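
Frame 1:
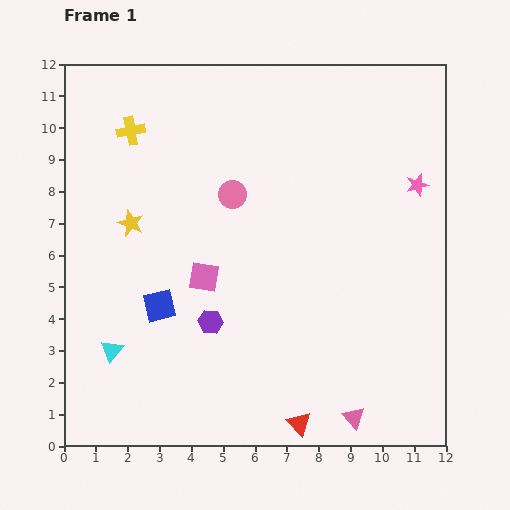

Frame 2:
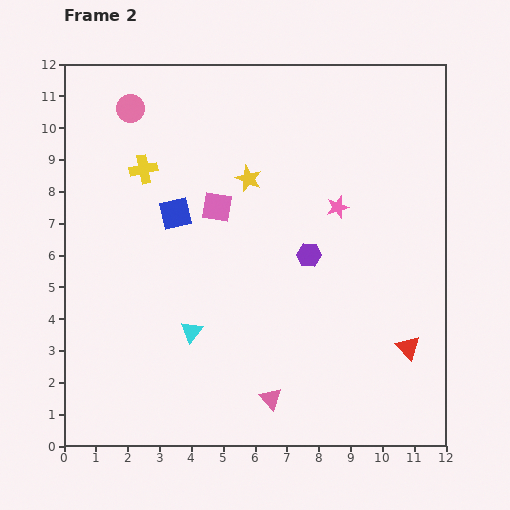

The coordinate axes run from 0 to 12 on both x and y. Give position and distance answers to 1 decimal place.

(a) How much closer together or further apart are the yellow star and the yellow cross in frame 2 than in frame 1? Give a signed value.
+0.4

Distance in frame 1: 2.9. Distance in frame 2: 3.3.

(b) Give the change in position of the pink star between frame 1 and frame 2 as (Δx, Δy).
(-2.5, -0.7)

The pink star was at (11.1, 8.2) in frame 1 and (8.6, 7.5) in frame 2.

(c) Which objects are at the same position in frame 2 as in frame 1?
none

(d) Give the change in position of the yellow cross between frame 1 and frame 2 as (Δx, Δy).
(0.4, -1.2)

The yellow cross was at (2.1, 9.9) in frame 1 and (2.5, 8.7) in frame 2.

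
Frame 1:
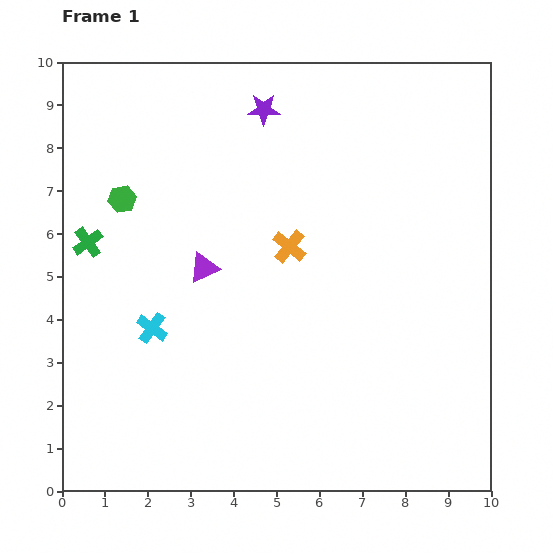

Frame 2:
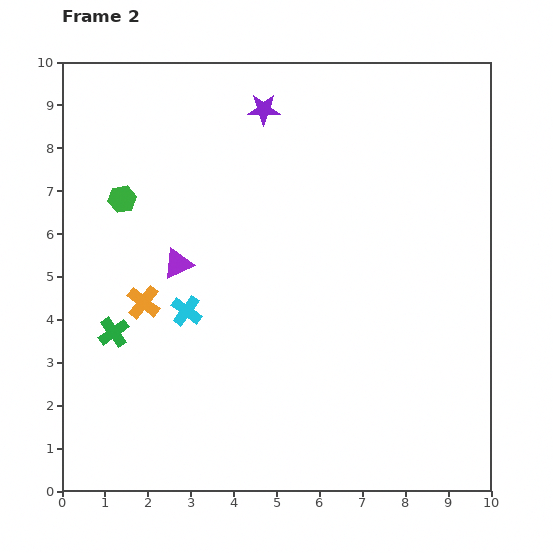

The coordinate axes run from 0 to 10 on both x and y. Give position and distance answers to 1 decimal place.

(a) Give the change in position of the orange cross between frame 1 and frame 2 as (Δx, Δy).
(-3.4, -1.3)

The orange cross was at (5.3, 5.7) in frame 1 and (1.9, 4.4) in frame 2.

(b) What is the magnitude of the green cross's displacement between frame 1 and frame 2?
2.2

The green cross moved from (0.6, 5.8) to (1.2, 3.7), a distance of √(0.6² + 2.1²) ≈ 2.2.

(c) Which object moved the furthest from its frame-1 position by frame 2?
the orange cross

(moved 3.6; next 2.2)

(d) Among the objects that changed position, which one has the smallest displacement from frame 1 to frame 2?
the purple triangle

(moved 0.6)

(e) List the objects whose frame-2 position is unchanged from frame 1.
the purple star, the green hexagon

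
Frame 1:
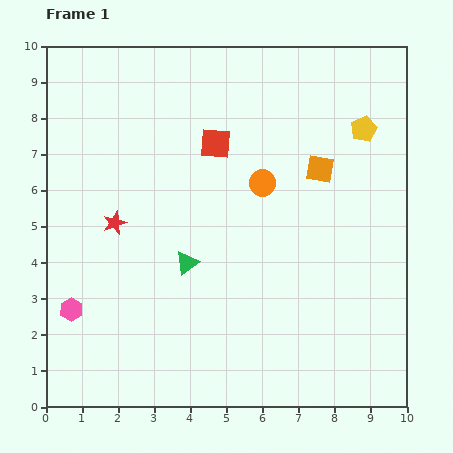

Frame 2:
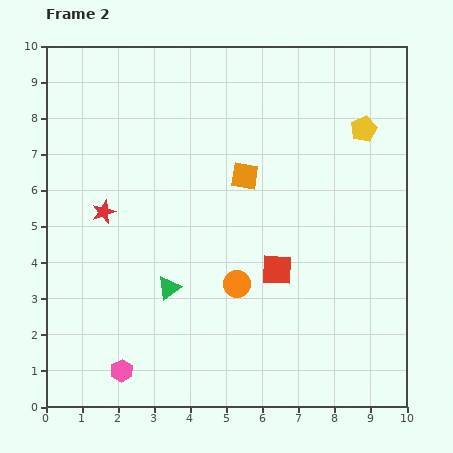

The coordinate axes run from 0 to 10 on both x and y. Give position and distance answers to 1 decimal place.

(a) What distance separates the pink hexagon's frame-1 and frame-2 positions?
2.2

The pink hexagon moved from (0.7, 2.7) to (2.1, 1.0), a distance of √(1.4² + 1.7²) ≈ 2.2.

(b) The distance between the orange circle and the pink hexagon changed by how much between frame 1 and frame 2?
-2.4

Distance in frame 1: 6.4. Distance in frame 2: 4.0.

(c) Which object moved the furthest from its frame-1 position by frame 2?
the red square

(moved 3.9; next 2.9)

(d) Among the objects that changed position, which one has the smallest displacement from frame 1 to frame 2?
the red star

(moved 0.4)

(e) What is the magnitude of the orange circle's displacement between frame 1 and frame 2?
2.9

The orange circle moved from (6.0, 6.2) to (5.3, 3.4), a distance of √(0.7² + 2.8²) ≈ 2.9.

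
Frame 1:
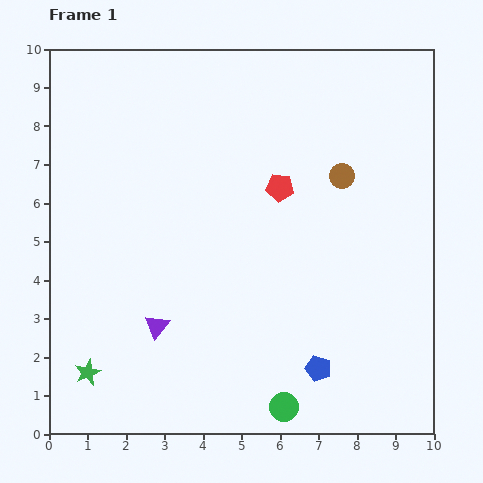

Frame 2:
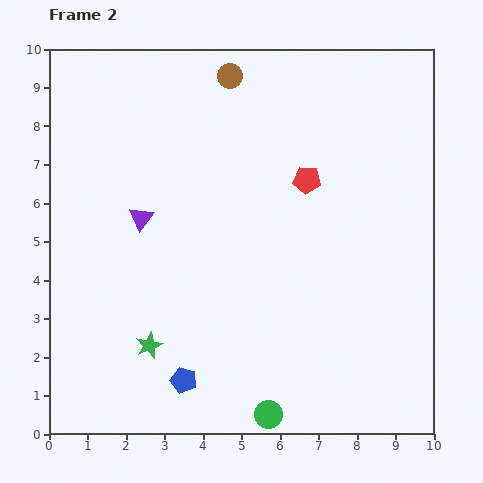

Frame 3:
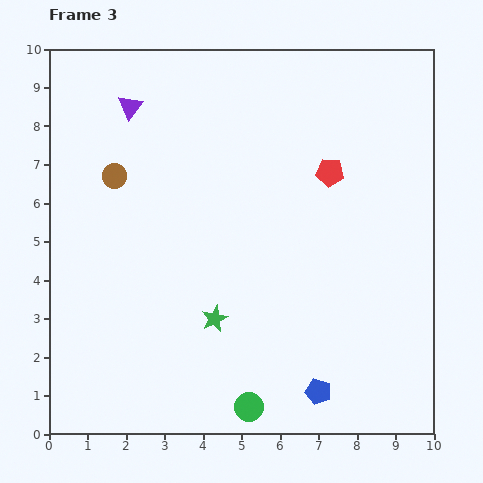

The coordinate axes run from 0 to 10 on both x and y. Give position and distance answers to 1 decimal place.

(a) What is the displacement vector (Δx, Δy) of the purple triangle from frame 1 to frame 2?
(-0.4, 2.8)

The purple triangle was at (2.8, 2.8) in frame 1 and (2.4, 5.6) in frame 2.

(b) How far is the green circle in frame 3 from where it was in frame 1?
0.9

The green circle moved from (6.1, 0.7) to (5.2, 0.7), a distance of √(0.9² + 0.0²) ≈ 0.9.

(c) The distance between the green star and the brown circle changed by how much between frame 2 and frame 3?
-2.8

Distance in frame 2: 7.3. Distance in frame 3: 4.5.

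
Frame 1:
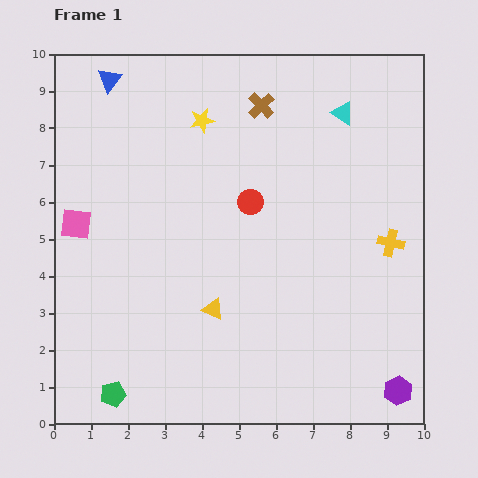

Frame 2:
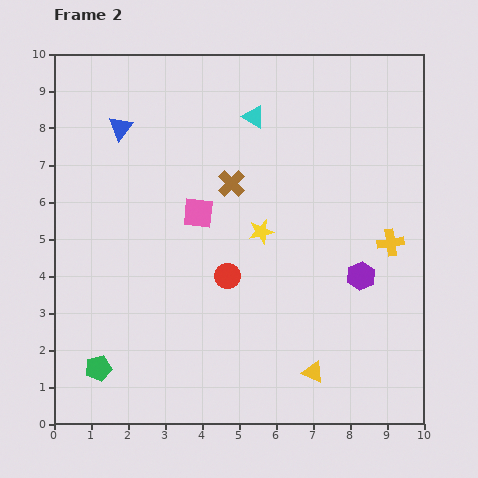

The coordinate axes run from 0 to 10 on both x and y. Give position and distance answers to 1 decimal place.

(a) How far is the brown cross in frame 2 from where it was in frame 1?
2.2

The brown cross moved from (5.6, 8.6) to (4.8, 6.5), a distance of √(0.8² + 2.1²) ≈ 2.2.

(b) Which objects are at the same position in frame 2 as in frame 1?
the yellow cross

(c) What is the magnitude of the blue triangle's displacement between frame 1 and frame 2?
1.3

The blue triangle moved from (1.5, 9.3) to (1.8, 8.0), a distance of √(0.3² + 1.3²) ≈ 1.3.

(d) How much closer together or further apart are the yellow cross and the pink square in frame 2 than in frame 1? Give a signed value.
-3.2

Distance in frame 1: 8.5. Distance in frame 2: 5.3.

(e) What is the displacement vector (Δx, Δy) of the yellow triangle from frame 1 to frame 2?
(2.7, -1.7)

The yellow triangle was at (4.3, 3.1) in frame 1 and (7.0, 1.4) in frame 2.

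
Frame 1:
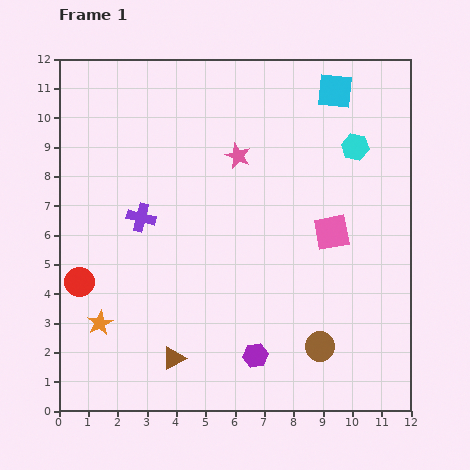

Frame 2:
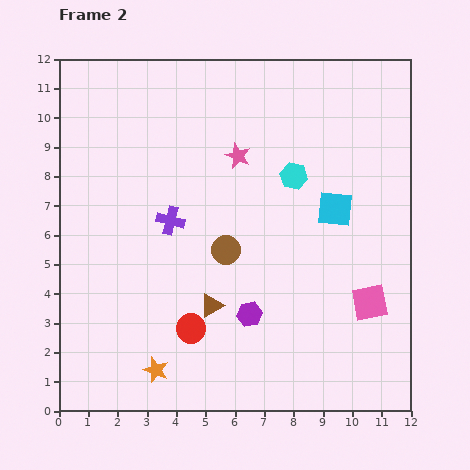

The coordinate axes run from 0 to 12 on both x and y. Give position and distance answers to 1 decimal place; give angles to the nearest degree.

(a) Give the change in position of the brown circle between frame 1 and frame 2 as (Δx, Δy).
(-3.2, 3.3)

The brown circle was at (8.9, 2.2) in frame 1 and (5.7, 5.5) in frame 2.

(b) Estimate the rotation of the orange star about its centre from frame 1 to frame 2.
24° counter-clockwise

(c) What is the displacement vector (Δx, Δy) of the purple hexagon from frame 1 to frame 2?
(-0.2, 1.4)

The purple hexagon was at (6.7, 1.9) in frame 1 and (6.5, 3.3) in frame 2.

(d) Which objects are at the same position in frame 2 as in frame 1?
the pink star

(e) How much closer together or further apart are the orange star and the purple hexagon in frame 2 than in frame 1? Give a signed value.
-1.7

Distance in frame 1: 5.4. Distance in frame 2: 3.7.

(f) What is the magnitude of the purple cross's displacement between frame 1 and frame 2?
1.0

The purple cross moved from (2.8, 6.6) to (3.8, 6.5), a distance of √(1.0² + 0.1²) ≈ 1.0.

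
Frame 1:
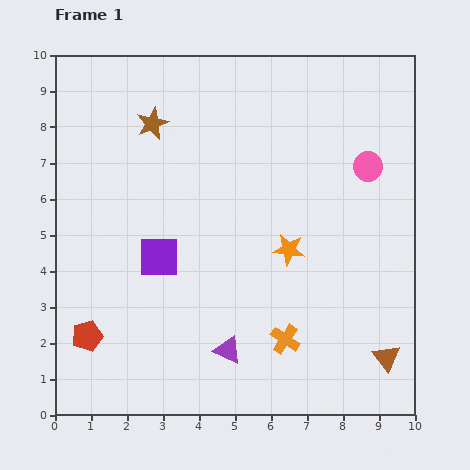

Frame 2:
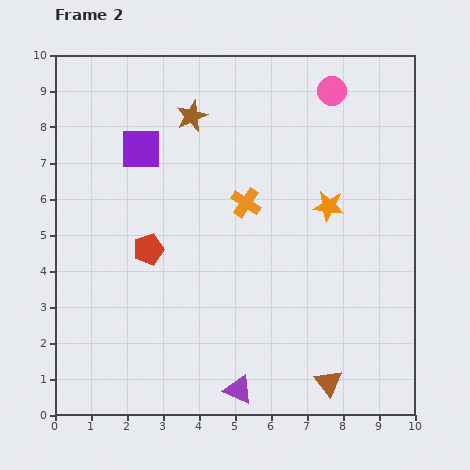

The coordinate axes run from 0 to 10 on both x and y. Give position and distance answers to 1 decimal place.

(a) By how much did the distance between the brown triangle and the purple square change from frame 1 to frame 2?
+1.4

Distance in frame 1: 6.9. Distance in frame 2: 8.3.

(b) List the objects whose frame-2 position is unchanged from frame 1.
none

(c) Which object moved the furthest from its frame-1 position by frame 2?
the orange cross

(moved 4.0; next 3.0)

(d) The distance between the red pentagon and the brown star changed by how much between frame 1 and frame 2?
-2.3

Distance in frame 1: 6.2. Distance in frame 2: 3.9.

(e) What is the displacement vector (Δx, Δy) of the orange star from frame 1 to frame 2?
(1.1, 1.2)

The orange star was at (6.5, 4.6) in frame 1 and (7.6, 5.8) in frame 2.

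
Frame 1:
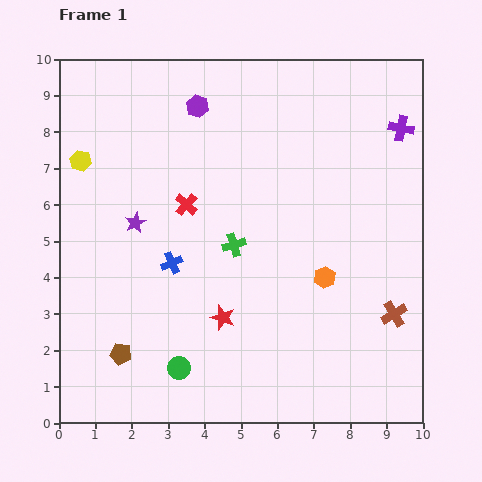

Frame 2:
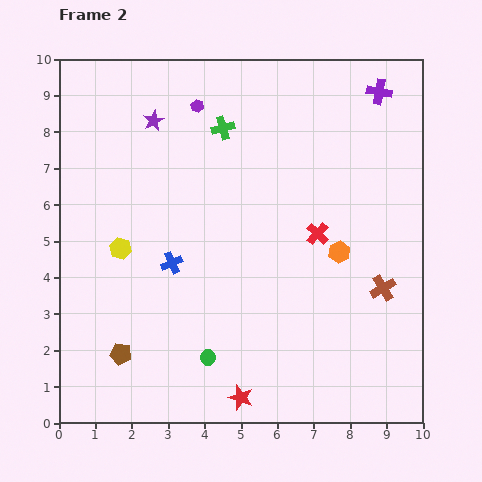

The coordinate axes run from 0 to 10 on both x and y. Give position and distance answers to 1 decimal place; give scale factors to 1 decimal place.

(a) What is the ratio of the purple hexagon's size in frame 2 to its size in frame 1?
0.6×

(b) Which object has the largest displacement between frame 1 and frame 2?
the red cross

(moved 3.7; next 3.2)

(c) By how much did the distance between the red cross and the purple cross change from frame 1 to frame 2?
-2.0

Distance in frame 1: 6.3. Distance in frame 2: 4.3.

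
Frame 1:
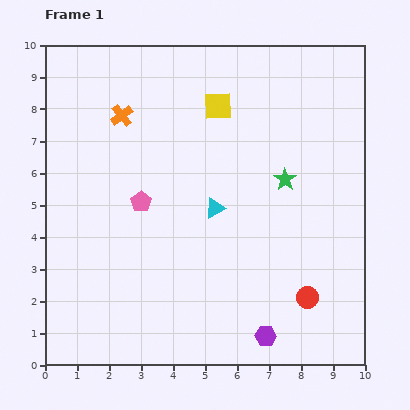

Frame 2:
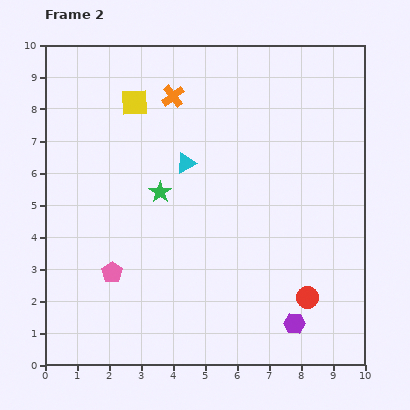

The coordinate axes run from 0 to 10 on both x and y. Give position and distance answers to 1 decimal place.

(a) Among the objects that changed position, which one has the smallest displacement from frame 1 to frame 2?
the purple hexagon

(moved 1.0)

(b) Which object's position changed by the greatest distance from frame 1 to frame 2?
the green star

(moved 3.9; next 2.6)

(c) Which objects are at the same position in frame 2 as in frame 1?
the red circle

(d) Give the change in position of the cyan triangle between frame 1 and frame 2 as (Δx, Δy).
(-0.9, 1.4)

The cyan triangle was at (5.3, 4.9) in frame 1 and (4.4, 6.3) in frame 2.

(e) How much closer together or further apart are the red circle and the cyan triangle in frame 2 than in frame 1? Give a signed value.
+1.7

Distance in frame 1: 4.0. Distance in frame 2: 5.7.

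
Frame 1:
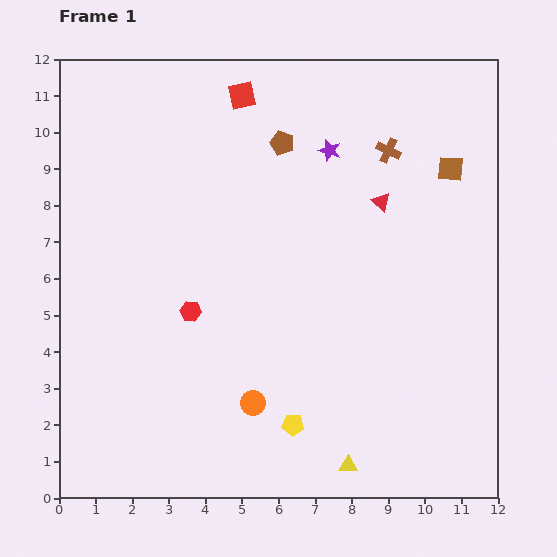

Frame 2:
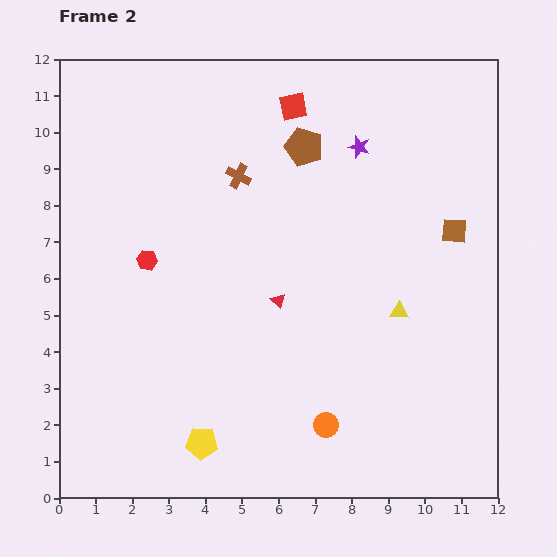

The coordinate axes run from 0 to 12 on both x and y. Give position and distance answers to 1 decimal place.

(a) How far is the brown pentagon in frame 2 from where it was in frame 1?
0.6

The brown pentagon moved from (6.1, 9.7) to (6.7, 9.6), a distance of √(0.6² + 0.1²) ≈ 0.6.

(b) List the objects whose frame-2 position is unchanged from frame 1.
none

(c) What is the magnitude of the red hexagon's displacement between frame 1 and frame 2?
1.8

The red hexagon moved from (3.6, 5.1) to (2.4, 6.5), a distance of √(1.2² + 1.4²) ≈ 1.8.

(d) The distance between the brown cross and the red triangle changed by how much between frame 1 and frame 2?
+2.2

Distance in frame 1: 1.4. Distance in frame 2: 3.6.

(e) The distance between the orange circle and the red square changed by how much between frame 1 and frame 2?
+0.3

Distance in frame 1: 8.4. Distance in frame 2: 8.7.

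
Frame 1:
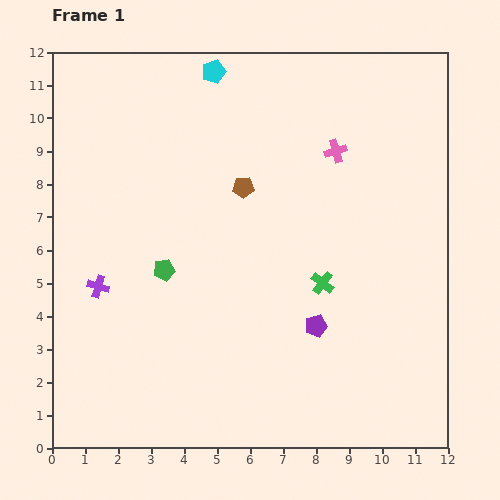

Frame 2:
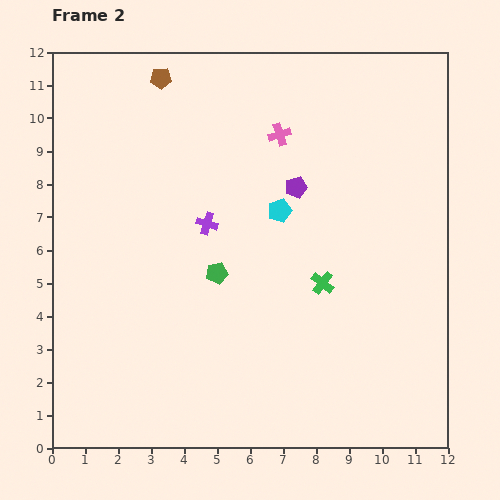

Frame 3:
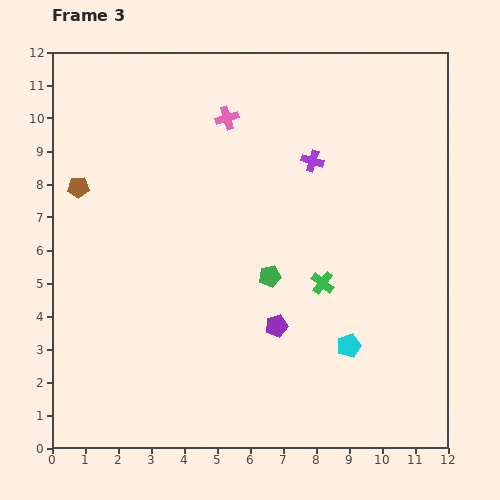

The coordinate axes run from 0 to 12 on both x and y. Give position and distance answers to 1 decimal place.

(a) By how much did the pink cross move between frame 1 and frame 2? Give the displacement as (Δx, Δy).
(-1.7, 0.5)

The pink cross was at (8.6, 9.0) in frame 1 and (6.9, 9.5) in frame 2.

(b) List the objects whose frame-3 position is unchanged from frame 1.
the green cross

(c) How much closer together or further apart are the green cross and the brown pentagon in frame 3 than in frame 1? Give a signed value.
+4.1

Distance in frame 1: 3.8. Distance in frame 3: 7.9.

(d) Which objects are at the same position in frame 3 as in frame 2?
the green cross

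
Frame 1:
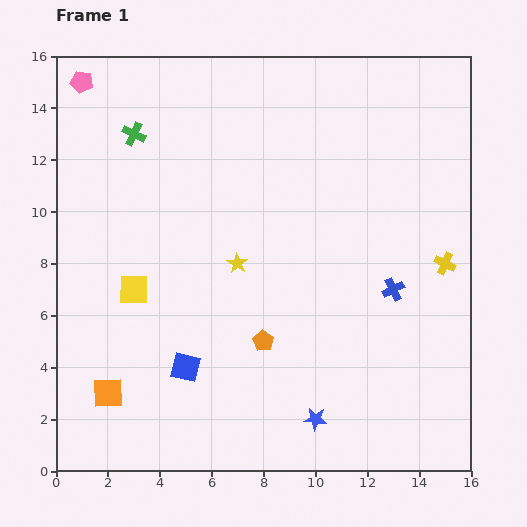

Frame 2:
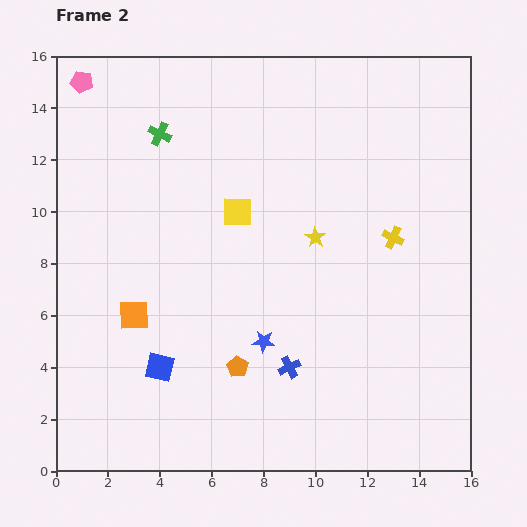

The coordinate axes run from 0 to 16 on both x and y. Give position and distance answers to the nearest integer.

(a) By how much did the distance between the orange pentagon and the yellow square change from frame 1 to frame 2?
+1

Distance in frame 1: 5. Distance in frame 2: 6.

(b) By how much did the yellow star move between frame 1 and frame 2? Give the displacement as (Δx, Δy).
(3, 1)

The yellow star was at (7, 8) in frame 1 and (10, 9) in frame 2.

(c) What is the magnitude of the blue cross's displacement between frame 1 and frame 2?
5

The blue cross moved from (13, 7) to (9, 4), a distance of √(4² + 3²) ≈ 5.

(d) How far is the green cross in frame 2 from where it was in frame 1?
1

The green cross moved from (3, 13) to (4, 13), a distance of √(1² + 0²) ≈ 1.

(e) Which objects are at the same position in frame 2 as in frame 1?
the pink pentagon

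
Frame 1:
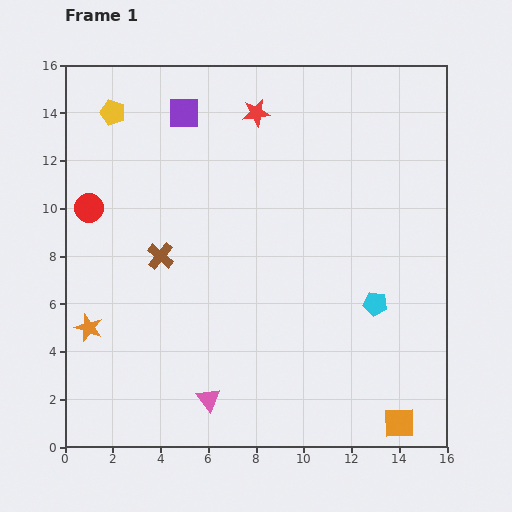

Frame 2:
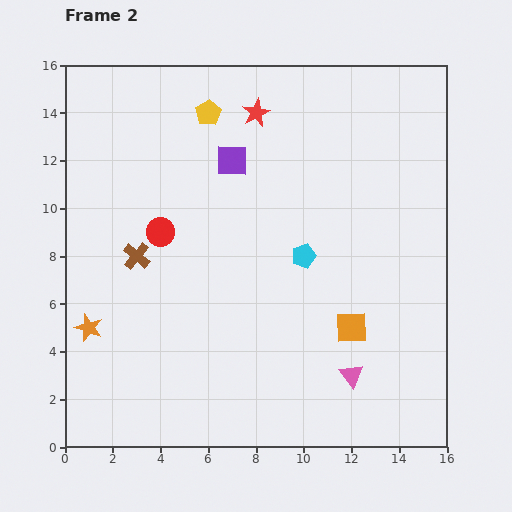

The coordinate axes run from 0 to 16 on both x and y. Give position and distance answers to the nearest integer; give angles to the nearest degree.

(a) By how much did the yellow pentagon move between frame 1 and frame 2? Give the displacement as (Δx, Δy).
(4, 0)

The yellow pentagon was at (2, 14) in frame 1 and (6, 14) in frame 2.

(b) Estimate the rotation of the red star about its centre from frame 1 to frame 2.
18° counter-clockwise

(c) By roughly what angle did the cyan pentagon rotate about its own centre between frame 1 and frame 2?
27° counter-clockwise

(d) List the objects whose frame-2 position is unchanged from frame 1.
the orange star, the red star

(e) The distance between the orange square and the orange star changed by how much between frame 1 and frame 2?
-3

Distance in frame 1: 14. Distance in frame 2: 11.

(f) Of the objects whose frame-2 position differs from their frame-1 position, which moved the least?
the brown cross

(moved 1)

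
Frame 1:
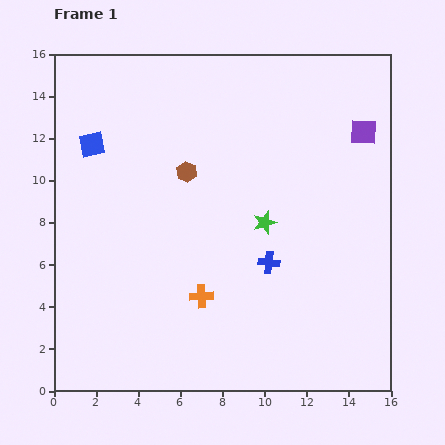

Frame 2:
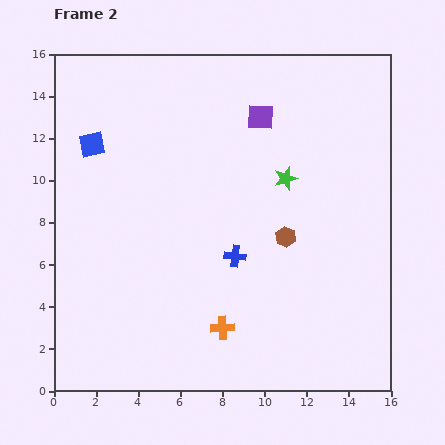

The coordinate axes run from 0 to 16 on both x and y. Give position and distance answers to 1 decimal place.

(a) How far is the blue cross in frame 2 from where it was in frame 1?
1.6

The blue cross moved from (10.2, 6.1) to (8.6, 6.4), a distance of √(1.6² + 0.3²) ≈ 1.6.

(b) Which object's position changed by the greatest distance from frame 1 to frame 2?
the brown hexagon

(moved 5.6; next 4.9)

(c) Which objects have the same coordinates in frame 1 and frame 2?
the blue square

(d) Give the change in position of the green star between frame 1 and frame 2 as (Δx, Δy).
(1.0, 2.1)

The green star was at (10.0, 8.0) in frame 1 and (11.0, 10.1) in frame 2.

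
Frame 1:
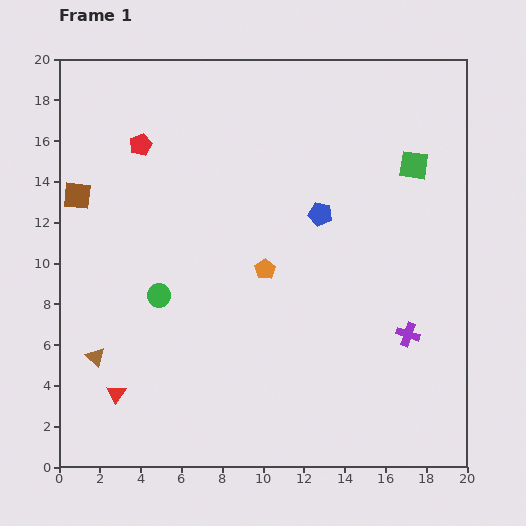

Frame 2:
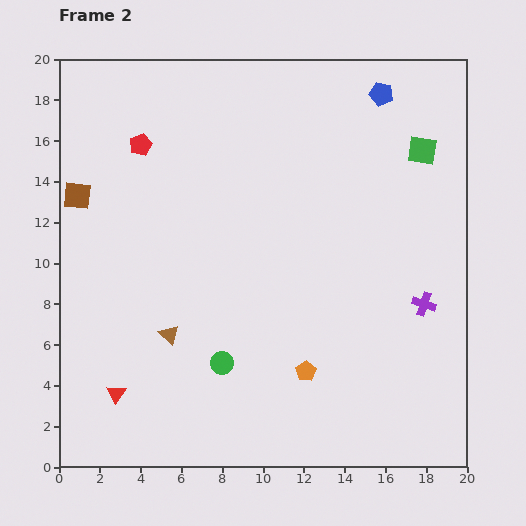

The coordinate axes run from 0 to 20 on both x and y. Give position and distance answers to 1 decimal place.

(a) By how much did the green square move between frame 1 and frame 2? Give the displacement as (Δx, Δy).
(0.4, 0.7)

The green square was at (17.4, 14.8) in frame 1 and (17.8, 15.5) in frame 2.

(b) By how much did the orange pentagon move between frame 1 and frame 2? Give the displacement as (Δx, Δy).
(2.0, -5.0)

The orange pentagon was at (10.1, 9.7) in frame 1 and (12.1, 4.7) in frame 2.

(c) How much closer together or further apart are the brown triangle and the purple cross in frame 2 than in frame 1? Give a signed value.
-2.7

Distance in frame 1: 15.3. Distance in frame 2: 12.6.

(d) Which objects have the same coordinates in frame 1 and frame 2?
the red pentagon, the red triangle, the brown square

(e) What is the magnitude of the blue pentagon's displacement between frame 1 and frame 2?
6.6

The blue pentagon moved from (12.8, 12.4) to (15.8, 18.3), a distance of √(3.0² + 5.9²) ≈ 6.6.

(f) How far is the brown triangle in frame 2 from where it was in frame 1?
3.8

The brown triangle moved from (1.8, 5.4) to (5.4, 6.5), a distance of √(3.6² + 1.1²) ≈ 3.8.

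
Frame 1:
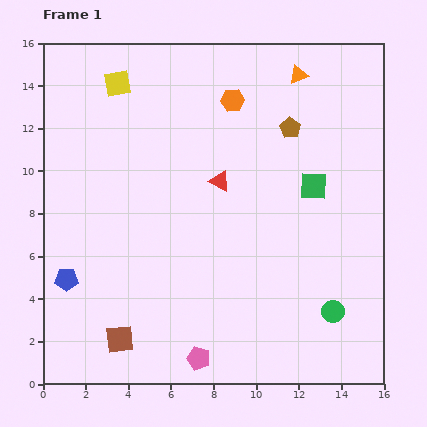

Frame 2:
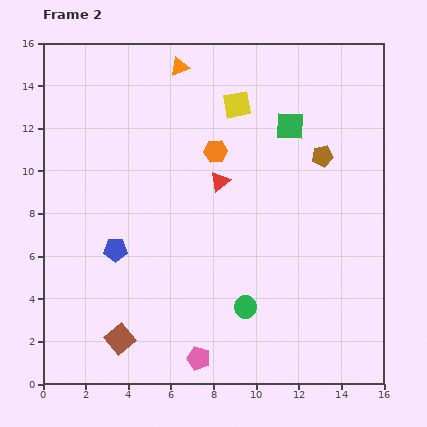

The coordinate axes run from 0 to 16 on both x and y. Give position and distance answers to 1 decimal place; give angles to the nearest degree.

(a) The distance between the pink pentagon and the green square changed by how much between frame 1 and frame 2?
+2.0

Distance in frame 1: 9.7. Distance in frame 2: 11.7.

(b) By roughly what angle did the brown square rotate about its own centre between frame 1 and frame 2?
34° counter-clockwise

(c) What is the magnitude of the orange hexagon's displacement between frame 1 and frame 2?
2.5

The orange hexagon moved from (8.9, 13.3) to (8.1, 10.9), a distance of √(0.8² + 2.4²) ≈ 2.5.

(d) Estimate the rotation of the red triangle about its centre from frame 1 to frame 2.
51° clockwise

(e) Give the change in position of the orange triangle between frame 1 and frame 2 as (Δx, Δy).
(-5.6, 0.4)

The orange triangle was at (12.0, 14.5) in frame 1 and (6.4, 14.9) in frame 2.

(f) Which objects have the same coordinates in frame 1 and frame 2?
the red triangle, the pink pentagon, the brown square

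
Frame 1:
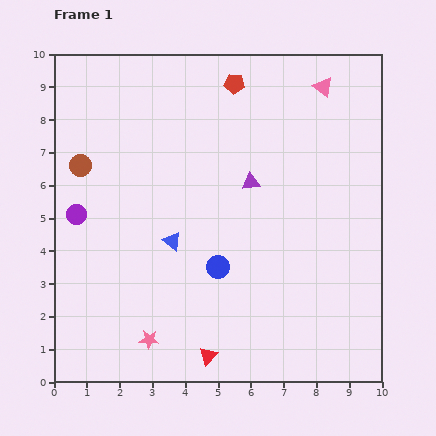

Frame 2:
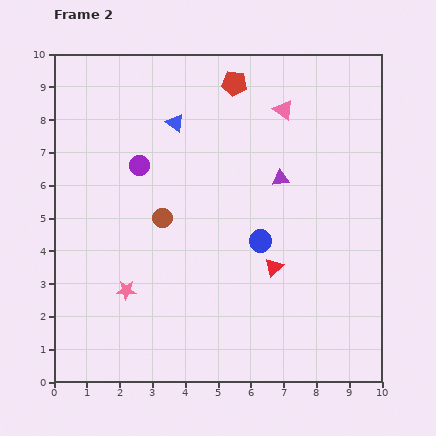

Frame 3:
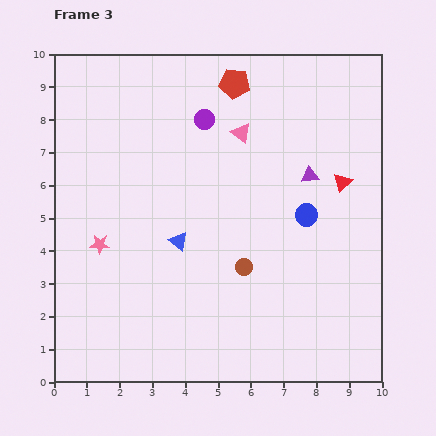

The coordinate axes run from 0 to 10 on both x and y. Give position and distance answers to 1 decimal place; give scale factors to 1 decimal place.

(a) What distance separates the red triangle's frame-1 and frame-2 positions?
3.4

The red triangle moved from (4.7, 0.8) to (6.7, 3.5), a distance of √(2.0² + 2.7²) ≈ 3.4.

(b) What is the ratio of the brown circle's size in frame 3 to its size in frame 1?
0.8×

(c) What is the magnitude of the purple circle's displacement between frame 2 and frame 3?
2.4

The purple circle moved from (2.6, 6.6) to (4.6, 8.0), a distance of √(2.0² + 1.4²) ≈ 2.4.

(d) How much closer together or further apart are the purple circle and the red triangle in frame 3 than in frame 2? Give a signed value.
-0.5

Distance in frame 2: 5.1. Distance in frame 3: 4.6.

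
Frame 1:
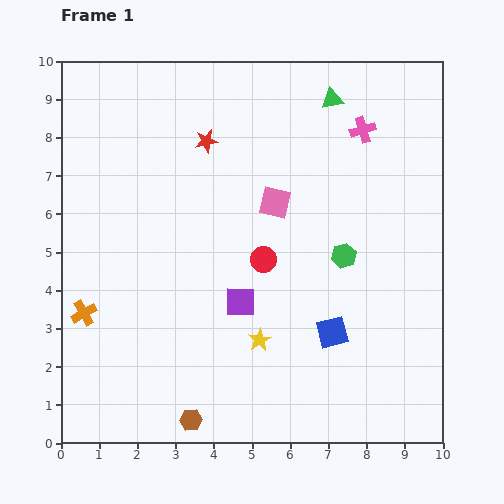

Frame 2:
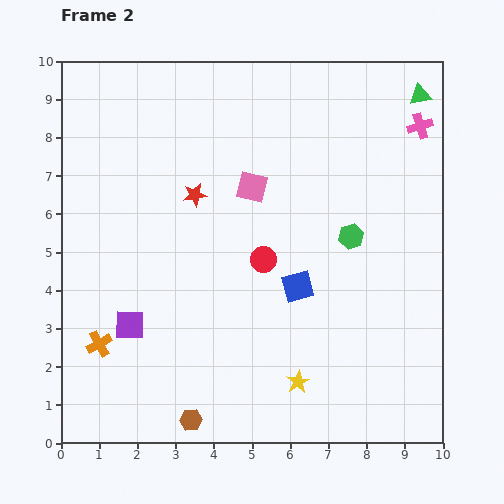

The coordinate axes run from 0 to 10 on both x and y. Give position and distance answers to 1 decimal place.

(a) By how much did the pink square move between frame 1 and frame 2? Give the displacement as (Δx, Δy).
(-0.6, 0.4)

The pink square was at (5.6, 6.3) in frame 1 and (5.0, 6.7) in frame 2.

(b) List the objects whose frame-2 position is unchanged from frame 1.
the red circle, the brown hexagon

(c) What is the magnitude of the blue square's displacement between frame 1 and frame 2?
1.5

The blue square moved from (7.1, 2.9) to (6.2, 4.1), a distance of √(0.9² + 1.2²) ≈ 1.5.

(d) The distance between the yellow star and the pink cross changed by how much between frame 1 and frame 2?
+1.3

Distance in frame 1: 6.1. Distance in frame 2: 7.4.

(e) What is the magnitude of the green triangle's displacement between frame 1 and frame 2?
2.3

The green triangle moved from (7.1, 9.0) to (9.4, 9.1), a distance of √(2.3² + 0.1²) ≈ 2.3.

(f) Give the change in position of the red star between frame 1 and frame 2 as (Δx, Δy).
(-0.3, -1.4)

The red star was at (3.8, 7.9) in frame 1 and (3.5, 6.5) in frame 2.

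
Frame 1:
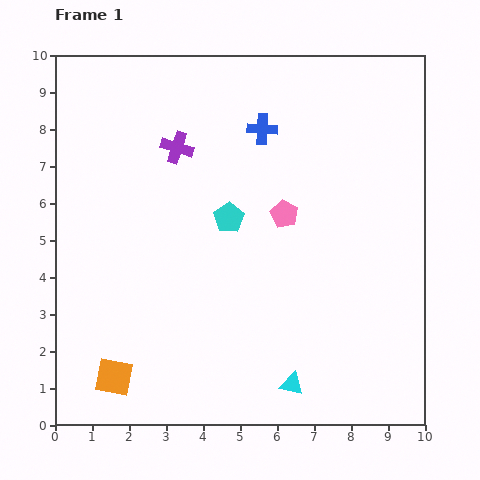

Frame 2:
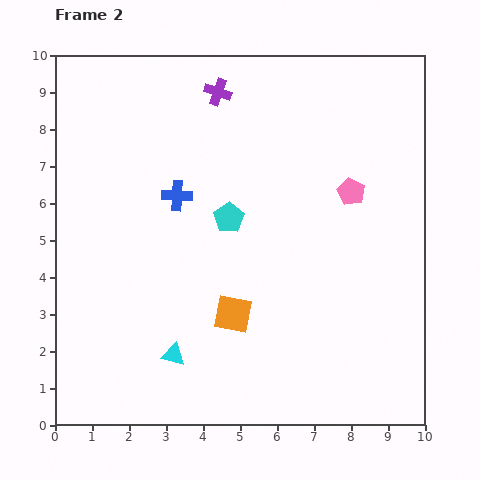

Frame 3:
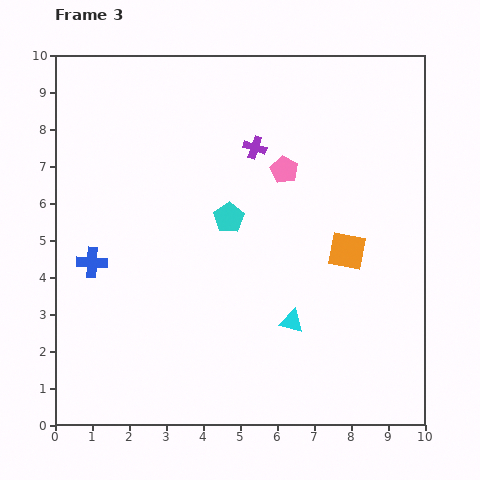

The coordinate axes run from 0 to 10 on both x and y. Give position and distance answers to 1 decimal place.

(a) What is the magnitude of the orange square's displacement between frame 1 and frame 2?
3.6

The orange square moved from (1.6, 1.3) to (4.8, 3.0), a distance of √(3.2² + 1.7²) ≈ 3.6.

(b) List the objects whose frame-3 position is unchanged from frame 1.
the cyan pentagon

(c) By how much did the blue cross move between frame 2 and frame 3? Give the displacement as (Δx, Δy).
(-2.3, -1.8)

The blue cross was at (3.3, 6.2) in frame 2 and (1.0, 4.4) in frame 3.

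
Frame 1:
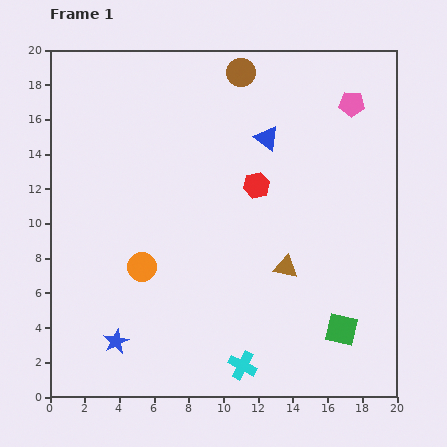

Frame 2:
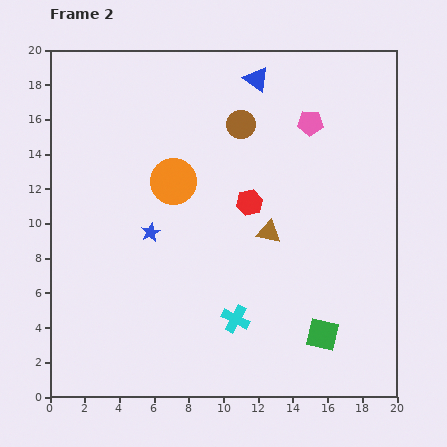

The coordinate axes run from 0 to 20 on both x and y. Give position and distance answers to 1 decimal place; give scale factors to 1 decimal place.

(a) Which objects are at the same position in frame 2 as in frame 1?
none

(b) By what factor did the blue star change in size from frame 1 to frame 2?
0.8×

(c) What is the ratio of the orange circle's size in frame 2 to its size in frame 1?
1.6×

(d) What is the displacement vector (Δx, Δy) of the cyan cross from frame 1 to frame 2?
(-0.4, 2.7)

The cyan cross was at (11.1, 1.8) in frame 1 and (10.7, 4.5) in frame 2.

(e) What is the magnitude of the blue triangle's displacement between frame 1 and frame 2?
3.5

The blue triangle moved from (12.5, 14.9) to (11.9, 18.3), a distance of √(0.6² + 3.4²) ≈ 3.5.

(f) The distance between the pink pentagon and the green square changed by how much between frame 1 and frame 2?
-0.8

Distance in frame 1: 13.0. Distance in frame 2: 12.2.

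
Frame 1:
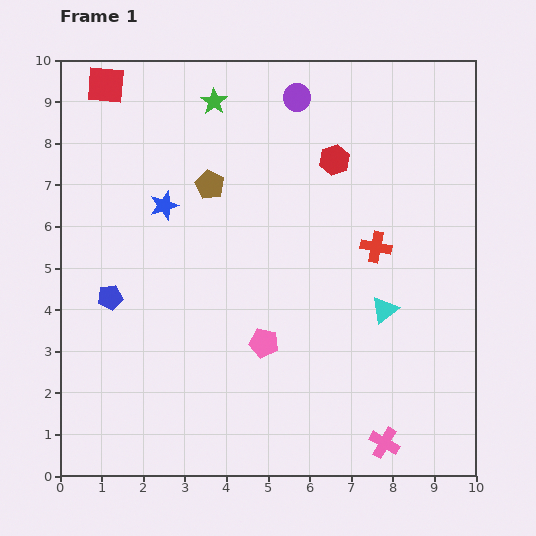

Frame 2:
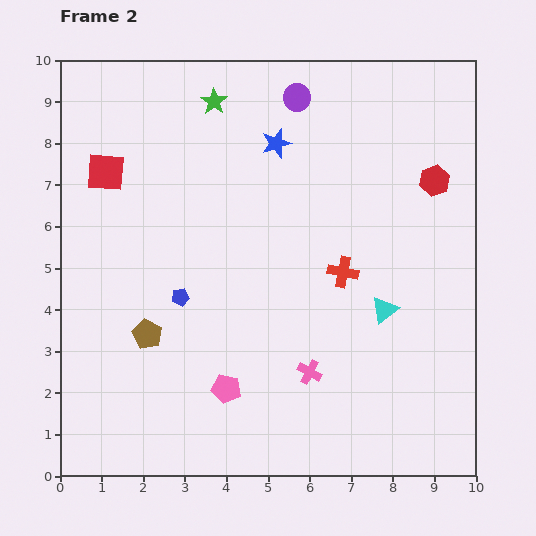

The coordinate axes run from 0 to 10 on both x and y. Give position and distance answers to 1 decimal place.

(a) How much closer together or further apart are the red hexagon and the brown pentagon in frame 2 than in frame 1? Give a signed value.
+4.7

Distance in frame 1: 3.1. Distance in frame 2: 7.8.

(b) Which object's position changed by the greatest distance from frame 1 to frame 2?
the brown pentagon

(moved 3.9; next 3.1)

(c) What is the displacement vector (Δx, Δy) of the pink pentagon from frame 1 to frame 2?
(-0.9, -1.1)

The pink pentagon was at (4.9, 3.2) in frame 1 and (4.0, 2.1) in frame 2.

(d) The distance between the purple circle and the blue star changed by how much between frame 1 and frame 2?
-2.9

Distance in frame 1: 4.1. Distance in frame 2: 1.2.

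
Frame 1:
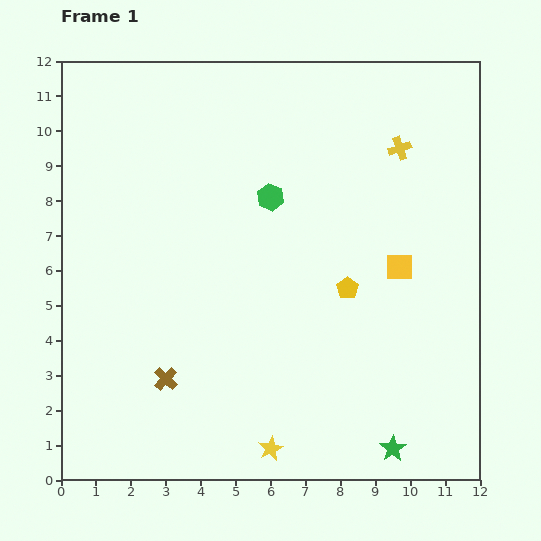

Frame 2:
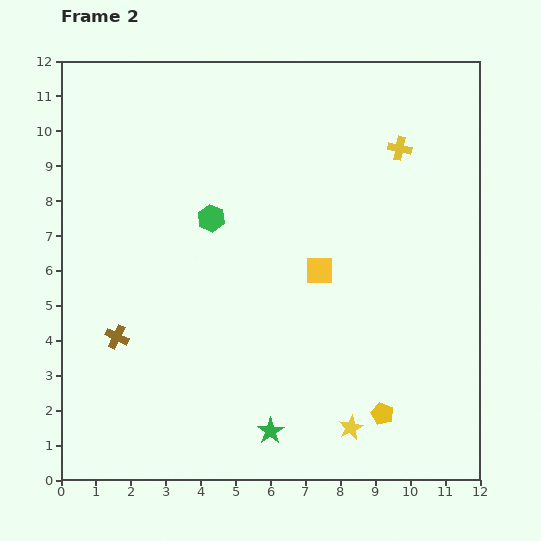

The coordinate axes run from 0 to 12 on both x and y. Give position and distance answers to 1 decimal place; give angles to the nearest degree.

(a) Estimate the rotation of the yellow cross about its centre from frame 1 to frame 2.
30° clockwise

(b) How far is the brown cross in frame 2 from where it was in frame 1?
1.8

The brown cross moved from (3.0, 2.9) to (1.6, 4.1), a distance of √(1.4² + 1.2²) ≈ 1.8.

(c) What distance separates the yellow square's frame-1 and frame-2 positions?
2.3

The yellow square moved from (9.7, 6.1) to (7.4, 6.0), a distance of √(2.3² + 0.1²) ≈ 2.3.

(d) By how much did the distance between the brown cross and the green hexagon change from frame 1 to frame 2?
-1.7

Distance in frame 1: 6.0. Distance in frame 2: 4.3.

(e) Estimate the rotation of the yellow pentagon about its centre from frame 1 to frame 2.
16° counter-clockwise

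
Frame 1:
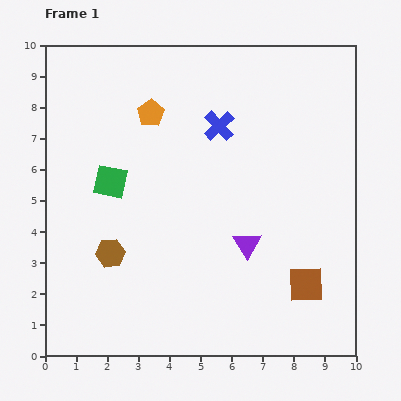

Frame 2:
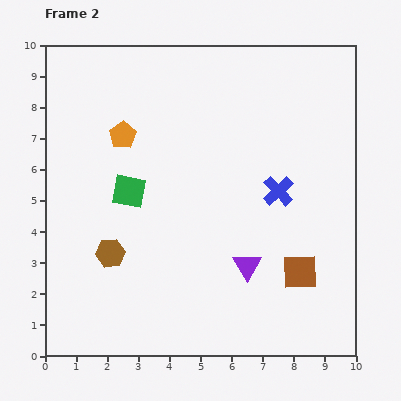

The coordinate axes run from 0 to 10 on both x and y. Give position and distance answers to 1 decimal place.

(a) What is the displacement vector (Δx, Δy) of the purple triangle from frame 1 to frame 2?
(0.0, -0.7)

The purple triangle was at (6.5, 3.6) in frame 1 and (6.5, 2.9) in frame 2.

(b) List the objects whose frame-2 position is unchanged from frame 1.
the brown hexagon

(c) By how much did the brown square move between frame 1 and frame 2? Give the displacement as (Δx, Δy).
(-0.2, 0.4)

The brown square was at (8.4, 2.3) in frame 1 and (8.2, 2.7) in frame 2.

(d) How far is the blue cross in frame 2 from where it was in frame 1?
2.8

The blue cross moved from (5.6, 7.4) to (7.5, 5.3), a distance of √(1.9² + 2.1²) ≈ 2.8.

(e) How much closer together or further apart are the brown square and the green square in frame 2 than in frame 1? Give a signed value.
-1.0

Distance in frame 1: 7.1. Distance in frame 2: 6.1.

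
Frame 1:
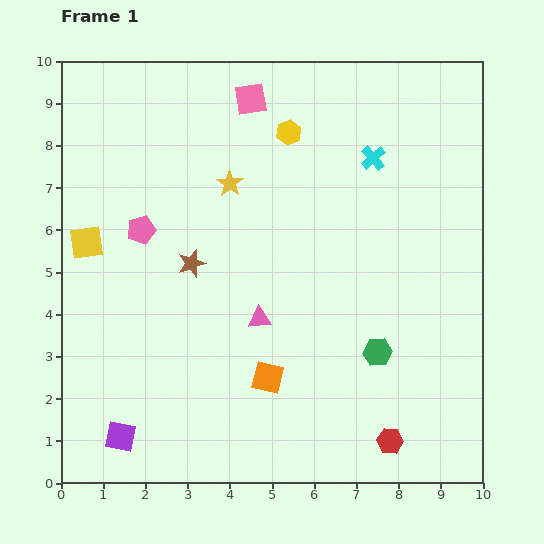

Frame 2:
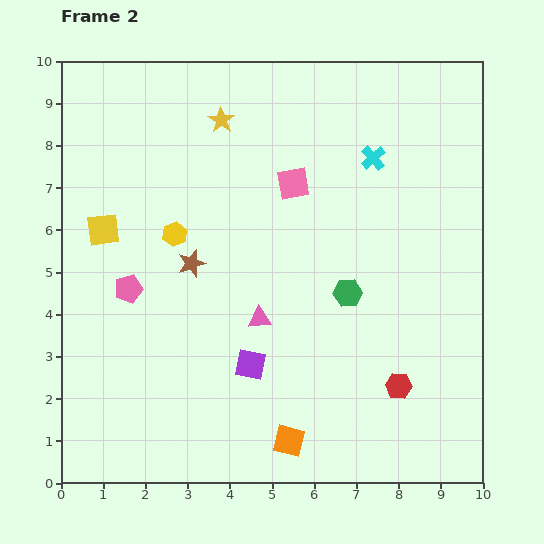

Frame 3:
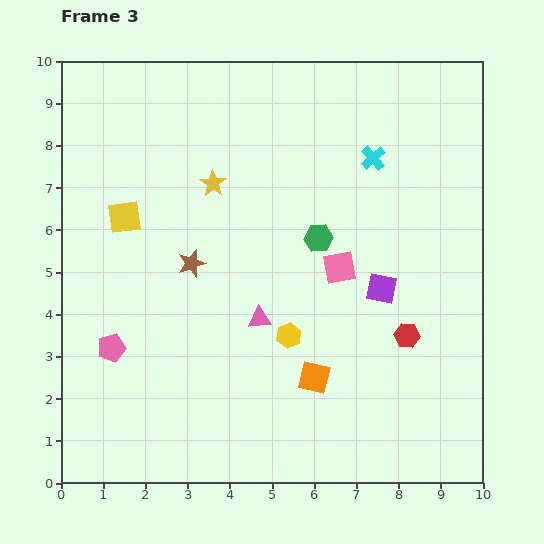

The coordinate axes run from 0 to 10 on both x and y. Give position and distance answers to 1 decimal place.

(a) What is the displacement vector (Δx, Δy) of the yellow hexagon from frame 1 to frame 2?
(-2.7, -2.4)

The yellow hexagon was at (5.4, 8.3) in frame 1 and (2.7, 5.9) in frame 2.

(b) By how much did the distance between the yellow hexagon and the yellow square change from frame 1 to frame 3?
-0.7

Distance in frame 1: 5.5. Distance in frame 3: 4.8.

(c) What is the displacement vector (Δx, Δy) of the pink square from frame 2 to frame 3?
(1.1, -2.0)

The pink square was at (5.5, 7.1) in frame 2 and (6.6, 5.1) in frame 3.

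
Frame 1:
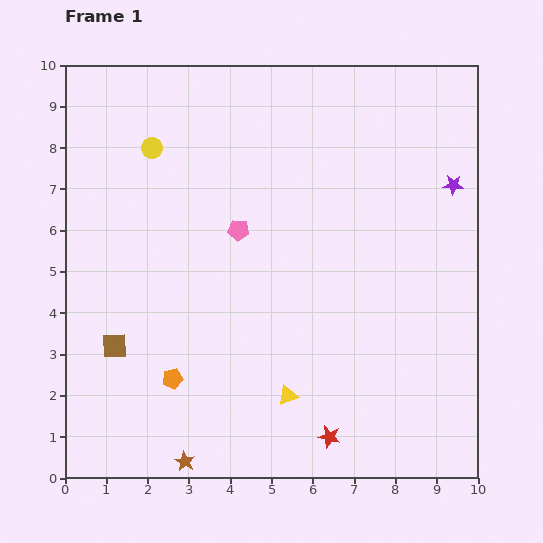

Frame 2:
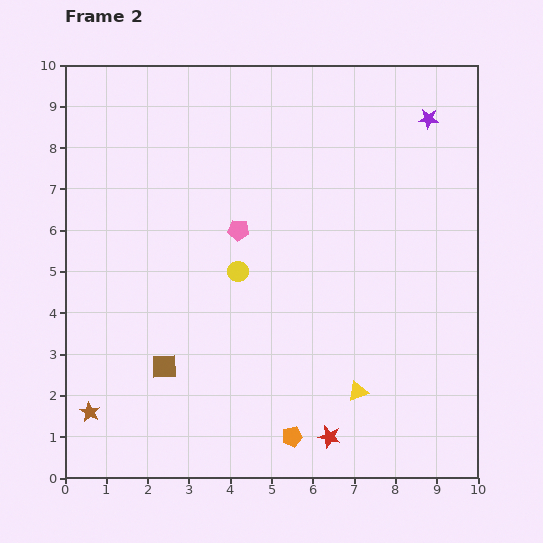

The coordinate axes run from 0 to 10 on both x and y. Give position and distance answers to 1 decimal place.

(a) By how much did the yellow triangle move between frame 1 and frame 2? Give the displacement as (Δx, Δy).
(1.7, 0.1)

The yellow triangle was at (5.4, 2.0) in frame 1 and (7.1, 2.1) in frame 2.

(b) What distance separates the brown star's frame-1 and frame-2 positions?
2.6

The brown star moved from (2.9, 0.4) to (0.6, 1.6), a distance of √(2.3² + 1.2²) ≈ 2.6.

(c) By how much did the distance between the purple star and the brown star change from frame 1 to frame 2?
+1.5

Distance in frame 1: 9.3. Distance in frame 2: 10.8.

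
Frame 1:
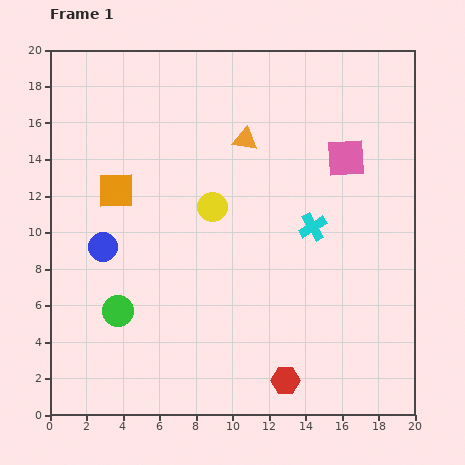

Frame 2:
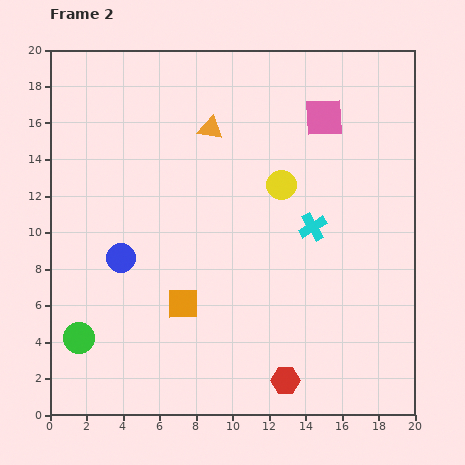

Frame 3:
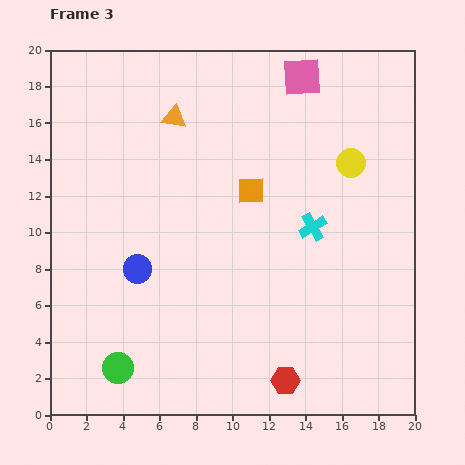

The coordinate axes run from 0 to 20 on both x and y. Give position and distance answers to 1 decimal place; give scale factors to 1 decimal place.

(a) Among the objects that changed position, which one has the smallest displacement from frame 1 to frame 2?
the blue circle

(moved 1.2)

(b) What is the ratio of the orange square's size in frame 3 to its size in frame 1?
0.7×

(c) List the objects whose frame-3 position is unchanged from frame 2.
the cyan cross, the red hexagon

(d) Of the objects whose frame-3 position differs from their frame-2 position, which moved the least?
the blue circle

(moved 1.1)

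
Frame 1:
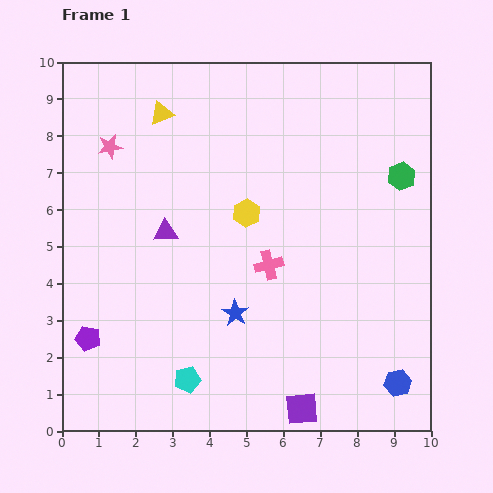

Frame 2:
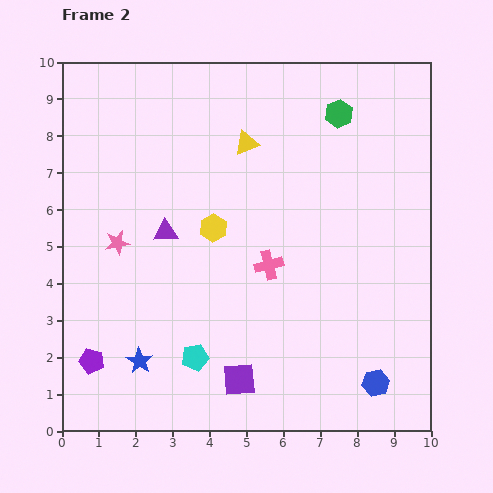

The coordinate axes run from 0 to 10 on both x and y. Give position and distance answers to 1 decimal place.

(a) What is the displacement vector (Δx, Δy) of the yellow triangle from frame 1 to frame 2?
(2.3, -0.8)

The yellow triangle was at (2.7, 8.6) in frame 1 and (5.0, 7.8) in frame 2.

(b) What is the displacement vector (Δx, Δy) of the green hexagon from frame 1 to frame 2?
(-1.7, 1.7)

The green hexagon was at (9.2, 6.9) in frame 1 and (7.5, 8.6) in frame 2.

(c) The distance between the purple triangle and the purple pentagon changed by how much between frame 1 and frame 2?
+0.4

Distance in frame 1: 3.6. Distance in frame 2: 4.0.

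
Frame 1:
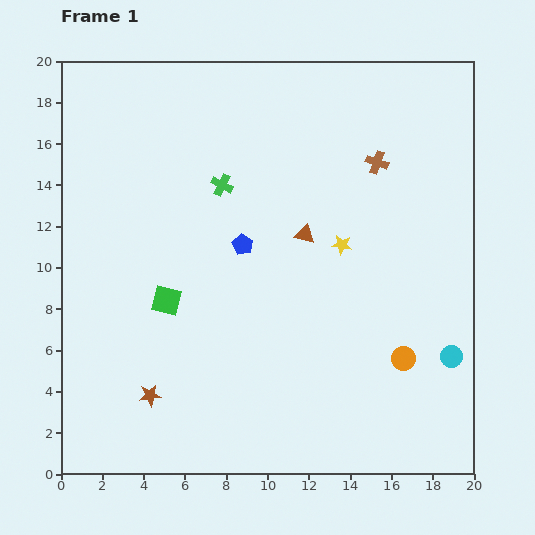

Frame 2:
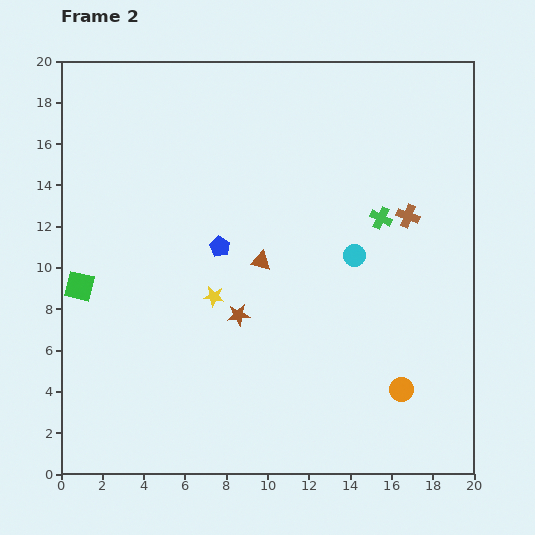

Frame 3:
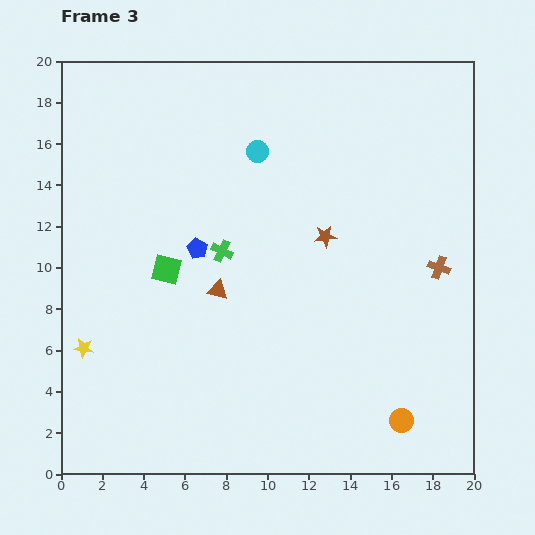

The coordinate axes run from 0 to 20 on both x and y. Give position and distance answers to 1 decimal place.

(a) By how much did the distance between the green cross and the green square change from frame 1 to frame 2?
+8.8

Distance in frame 1: 6.2. Distance in frame 2: 15.0.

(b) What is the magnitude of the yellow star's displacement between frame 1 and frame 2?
6.7

The yellow star moved from (13.6, 11.1) to (7.4, 8.6), a distance of √(6.2² + 2.5²) ≈ 6.7.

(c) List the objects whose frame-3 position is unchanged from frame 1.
none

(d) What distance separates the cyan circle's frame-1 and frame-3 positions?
13.7

The cyan circle moved from (18.9, 5.7) to (9.5, 15.6), a distance of √(9.4² + 9.9²) ≈ 13.7.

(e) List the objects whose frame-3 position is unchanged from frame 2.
none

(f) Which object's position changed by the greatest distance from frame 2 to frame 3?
the green cross

(moved 7.9; next 6.9)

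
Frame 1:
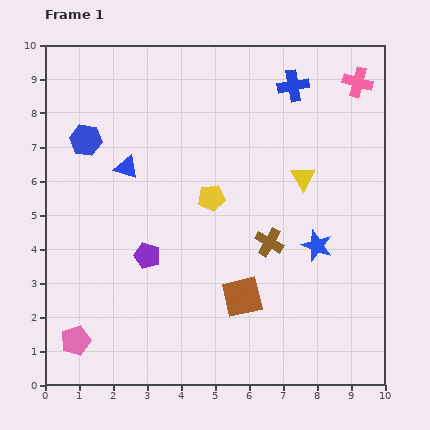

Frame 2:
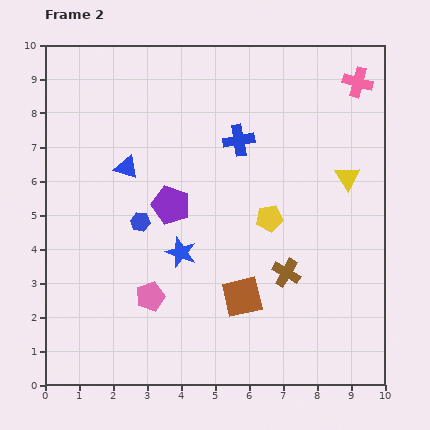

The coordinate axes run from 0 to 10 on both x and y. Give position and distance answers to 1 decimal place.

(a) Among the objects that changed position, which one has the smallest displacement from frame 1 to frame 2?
the brown cross

(moved 1.0)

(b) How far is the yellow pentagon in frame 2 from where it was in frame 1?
1.8

The yellow pentagon moved from (4.9, 5.5) to (6.6, 4.9), a distance of √(1.7² + 0.6²) ≈ 1.8.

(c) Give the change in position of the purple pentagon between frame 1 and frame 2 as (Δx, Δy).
(0.7, 1.5)

The purple pentagon was at (3.0, 3.8) in frame 1 and (3.7, 5.3) in frame 2.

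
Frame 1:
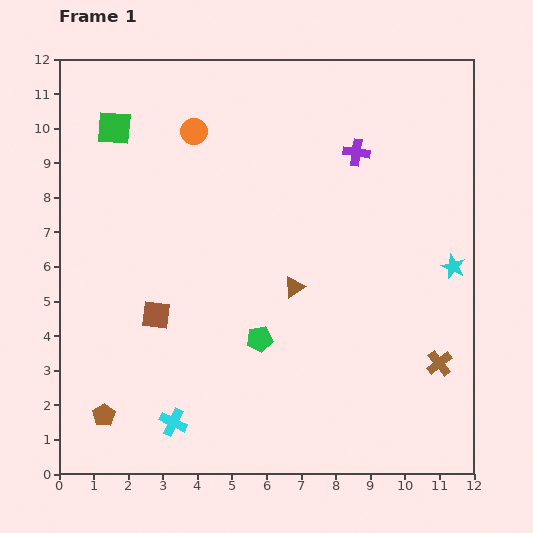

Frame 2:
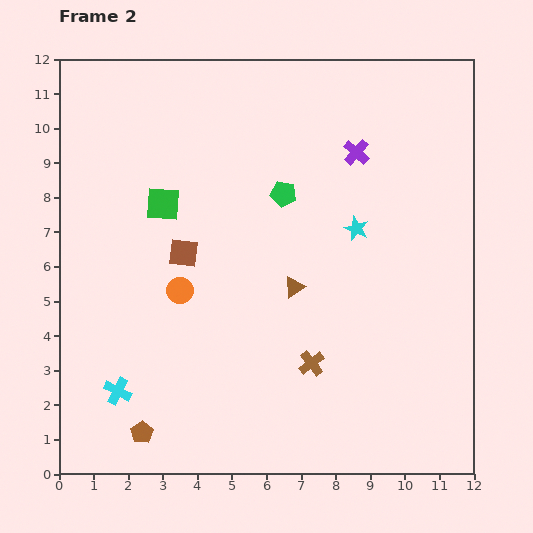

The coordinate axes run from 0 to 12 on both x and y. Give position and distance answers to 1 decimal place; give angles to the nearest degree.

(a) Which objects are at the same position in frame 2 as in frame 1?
the brown triangle, the purple cross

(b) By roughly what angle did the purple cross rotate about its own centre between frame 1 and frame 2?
33° clockwise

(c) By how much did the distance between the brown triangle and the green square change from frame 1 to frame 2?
-2.4

Distance in frame 1: 6.9. Distance in frame 2: 4.5.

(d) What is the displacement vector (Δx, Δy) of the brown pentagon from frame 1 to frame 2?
(1.1, -0.5)

The brown pentagon was at (1.3, 1.7) in frame 1 and (2.4, 1.2) in frame 2.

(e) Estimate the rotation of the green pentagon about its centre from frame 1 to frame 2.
20° clockwise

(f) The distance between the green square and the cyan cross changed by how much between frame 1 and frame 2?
-3.1

Distance in frame 1: 8.7. Distance in frame 2: 5.6.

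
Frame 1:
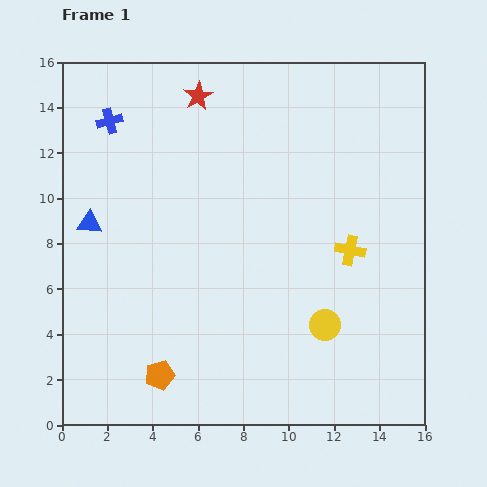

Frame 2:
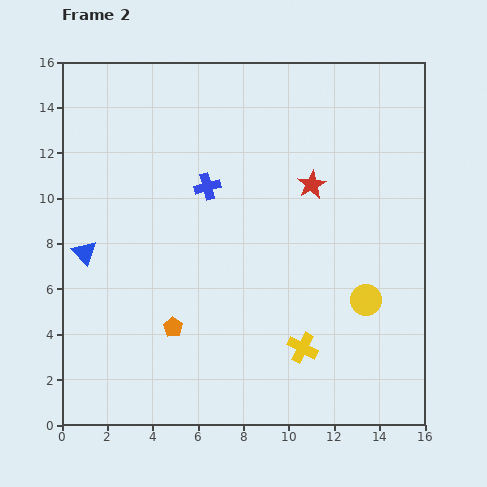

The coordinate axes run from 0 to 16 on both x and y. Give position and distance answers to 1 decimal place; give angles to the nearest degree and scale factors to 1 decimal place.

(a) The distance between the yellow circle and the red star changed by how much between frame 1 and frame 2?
-5.9

Distance in frame 1: 11.5. Distance in frame 2: 5.6.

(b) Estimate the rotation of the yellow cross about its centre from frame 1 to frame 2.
16° clockwise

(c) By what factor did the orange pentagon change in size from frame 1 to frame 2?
0.7×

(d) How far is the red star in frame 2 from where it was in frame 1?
6.3

The red star moved from (6.0, 14.5) to (11.0, 10.6), a distance of √(5.0² + 3.9²) ≈ 6.3.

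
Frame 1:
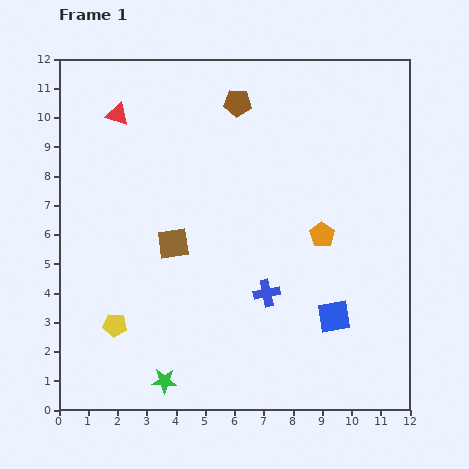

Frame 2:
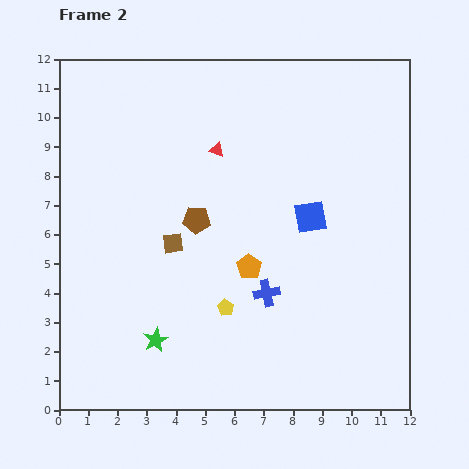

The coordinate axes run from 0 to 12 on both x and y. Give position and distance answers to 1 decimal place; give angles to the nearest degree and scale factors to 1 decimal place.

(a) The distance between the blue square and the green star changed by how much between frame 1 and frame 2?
+0.6

Distance in frame 1: 6.2. Distance in frame 2: 6.8.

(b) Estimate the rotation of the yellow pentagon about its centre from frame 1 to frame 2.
24° clockwise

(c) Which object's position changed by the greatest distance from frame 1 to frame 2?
the brown pentagon

(moved 4.2; next 3.8)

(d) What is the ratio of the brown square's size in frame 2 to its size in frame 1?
0.7×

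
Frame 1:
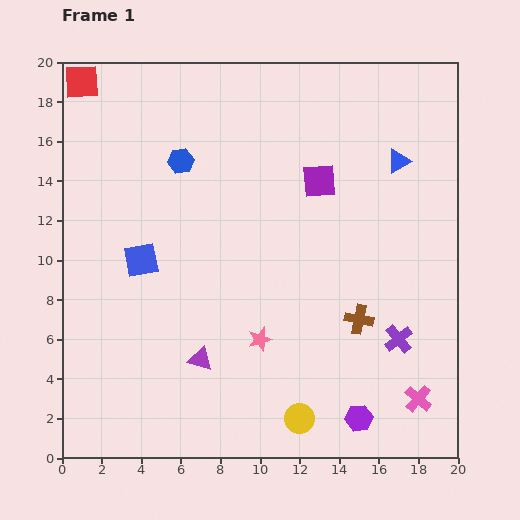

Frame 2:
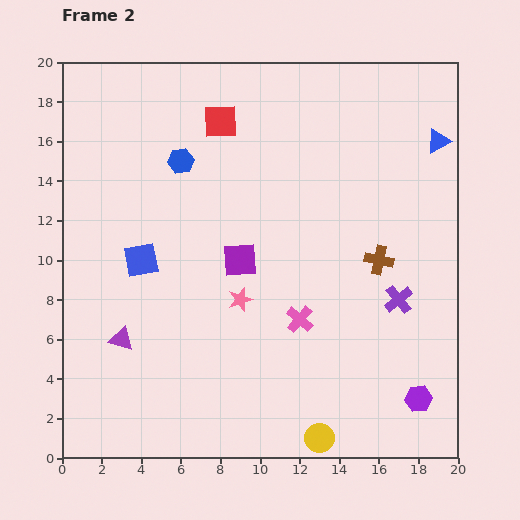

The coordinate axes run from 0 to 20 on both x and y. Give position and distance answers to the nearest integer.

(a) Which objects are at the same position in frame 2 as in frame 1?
the blue square, the blue hexagon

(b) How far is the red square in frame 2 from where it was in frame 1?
7

The red square moved from (1, 19) to (8, 17), a distance of √(7² + 2²) ≈ 7.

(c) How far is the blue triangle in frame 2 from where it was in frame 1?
2

The blue triangle moved from (17, 15) to (19, 16), a distance of √(2² + 1²) ≈ 2.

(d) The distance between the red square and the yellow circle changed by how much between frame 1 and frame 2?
-3

Distance in frame 1: 20. Distance in frame 2: 17.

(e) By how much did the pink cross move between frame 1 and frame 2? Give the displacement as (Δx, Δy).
(-6, 4)

The pink cross was at (18, 3) in frame 1 and (12, 7) in frame 2.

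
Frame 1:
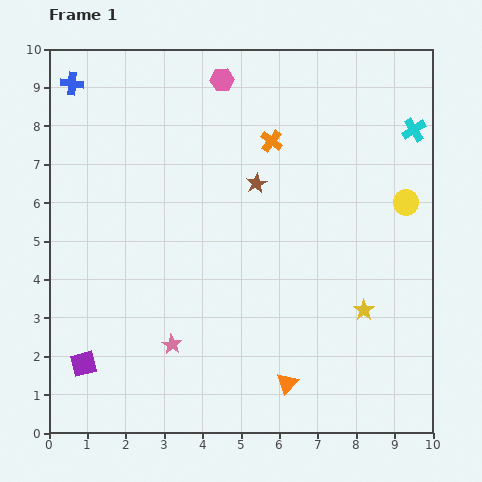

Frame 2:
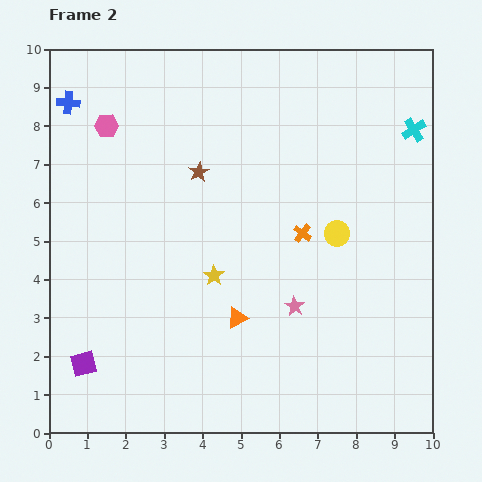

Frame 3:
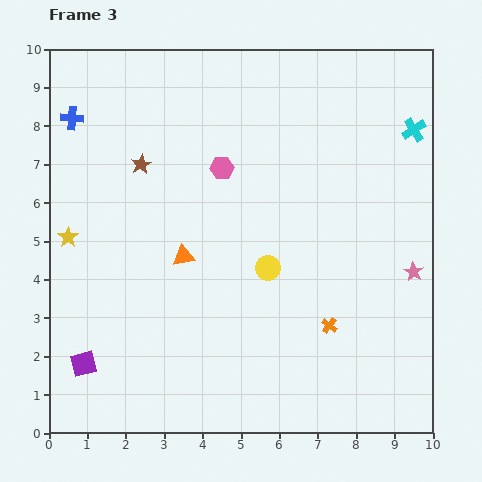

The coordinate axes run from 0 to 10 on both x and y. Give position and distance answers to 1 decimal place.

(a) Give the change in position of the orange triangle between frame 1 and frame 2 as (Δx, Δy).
(-1.3, 1.7)

The orange triangle was at (6.2, 1.3) in frame 1 and (4.9, 3.0) in frame 2.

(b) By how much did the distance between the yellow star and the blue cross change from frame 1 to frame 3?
-6.5

Distance in frame 1: 9.6. Distance in frame 3: 3.1.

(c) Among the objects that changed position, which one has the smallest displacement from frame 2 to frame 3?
the blue cross

(moved 0.4)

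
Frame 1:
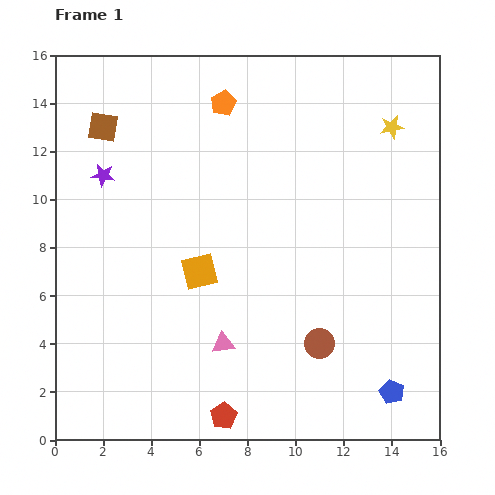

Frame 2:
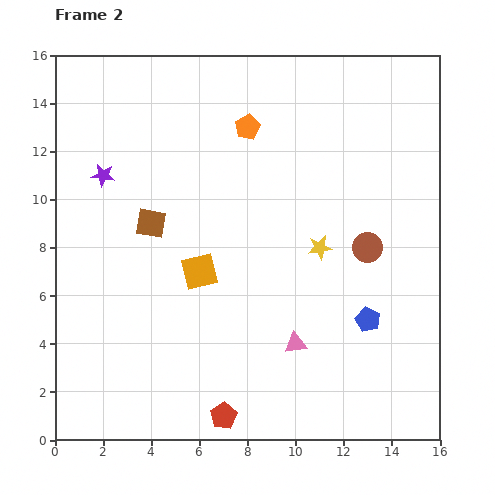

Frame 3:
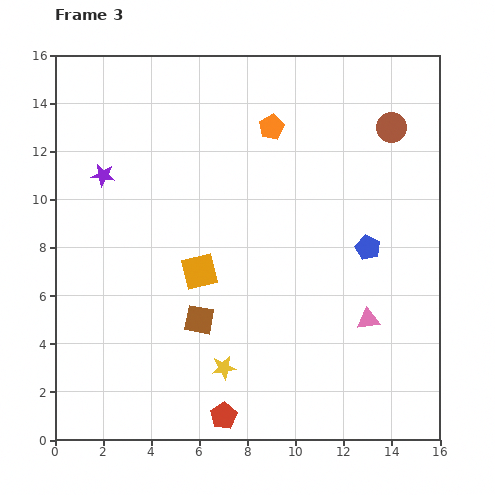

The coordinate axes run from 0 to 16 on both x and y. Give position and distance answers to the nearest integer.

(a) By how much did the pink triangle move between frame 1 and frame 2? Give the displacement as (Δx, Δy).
(3, 0)

The pink triangle was at (7, 4) in frame 1 and (10, 4) in frame 2.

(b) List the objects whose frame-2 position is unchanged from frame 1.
the orange square, the purple star, the red pentagon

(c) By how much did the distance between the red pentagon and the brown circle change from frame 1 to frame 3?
+9

Distance in frame 1: 5. Distance in frame 3: 14.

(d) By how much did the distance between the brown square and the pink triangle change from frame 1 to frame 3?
-3

Distance in frame 1: 10. Distance in frame 3: 7.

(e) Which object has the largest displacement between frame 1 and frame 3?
the yellow star

(moved 12; next 9)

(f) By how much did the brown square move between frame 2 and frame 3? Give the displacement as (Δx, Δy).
(2, -4)

The brown square was at (4, 9) in frame 2 and (6, 5) in frame 3.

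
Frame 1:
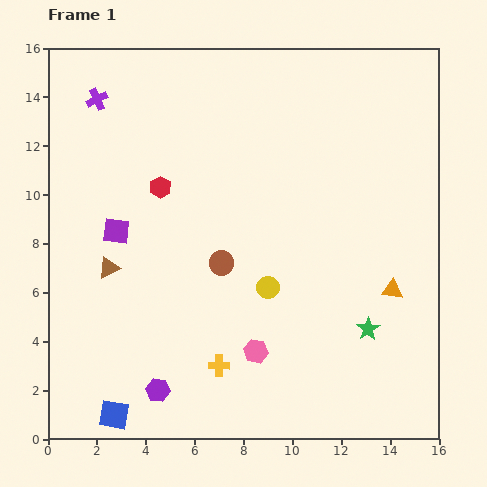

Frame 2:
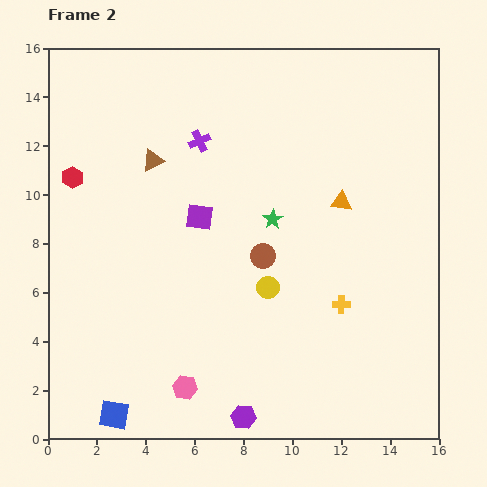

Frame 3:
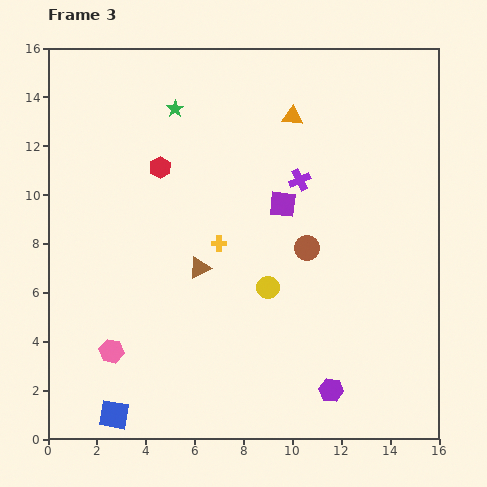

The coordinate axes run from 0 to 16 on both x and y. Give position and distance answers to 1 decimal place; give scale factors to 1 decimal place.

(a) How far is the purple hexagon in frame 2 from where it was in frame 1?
3.7

The purple hexagon moved from (4.5, 2.0) to (8.0, 0.9), a distance of √(3.5² + 1.1²) ≈ 3.7.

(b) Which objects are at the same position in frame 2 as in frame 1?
the blue square, the yellow circle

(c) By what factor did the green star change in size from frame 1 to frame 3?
0.7×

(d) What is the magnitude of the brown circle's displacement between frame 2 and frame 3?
1.8

The brown circle moved from (8.8, 7.5) to (10.6, 7.8), a distance of √(1.8² + 0.3²) ≈ 1.8.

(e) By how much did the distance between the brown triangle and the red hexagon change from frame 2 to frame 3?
+1.0

Distance in frame 2: 3.4. Distance in frame 3: 4.4.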